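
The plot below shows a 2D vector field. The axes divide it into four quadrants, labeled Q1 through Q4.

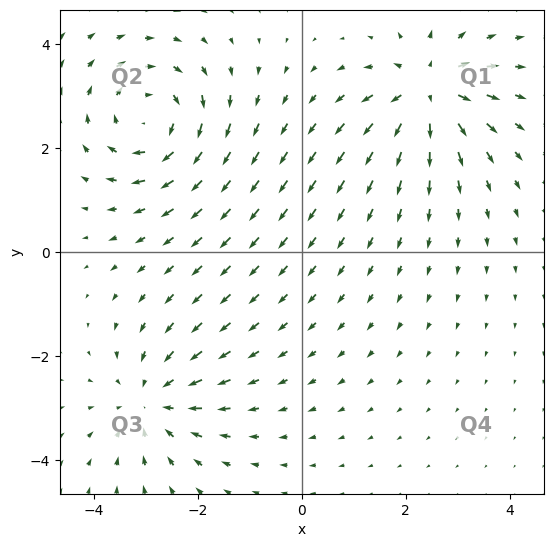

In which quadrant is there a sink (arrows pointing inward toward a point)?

Q3

The sink sits at approximately (-2.9, -2.9), which lies in quadrant Q3. The divergence there is about -3, negative as expected for a sink.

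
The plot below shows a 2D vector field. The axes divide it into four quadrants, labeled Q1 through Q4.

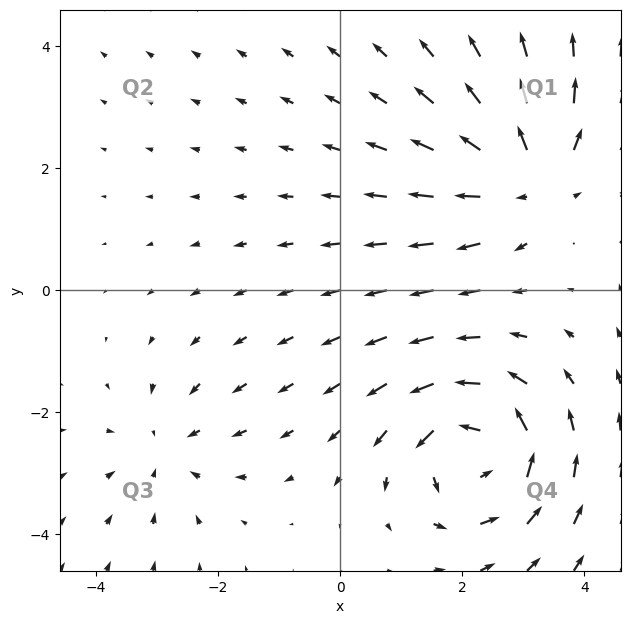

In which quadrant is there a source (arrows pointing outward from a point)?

Q1

The source sits at approximately (3.1, 1.9), which lies in quadrant Q1. The divergence there is about +4, positive as expected for a source.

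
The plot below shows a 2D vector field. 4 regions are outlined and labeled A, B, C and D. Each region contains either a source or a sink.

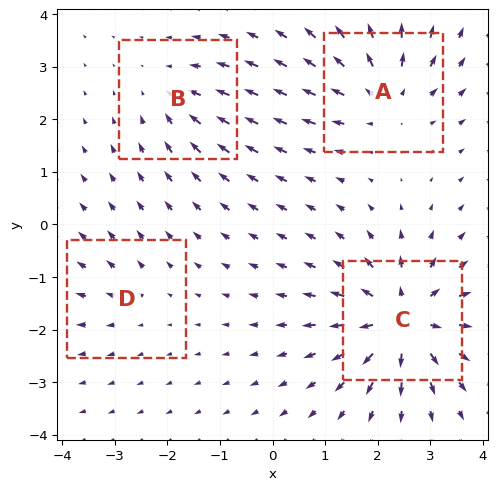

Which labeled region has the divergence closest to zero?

Divergence at each region's feature centre — A: about +6, B: about -4, C: about +8, D: about +2. Region D is closest to zero.

D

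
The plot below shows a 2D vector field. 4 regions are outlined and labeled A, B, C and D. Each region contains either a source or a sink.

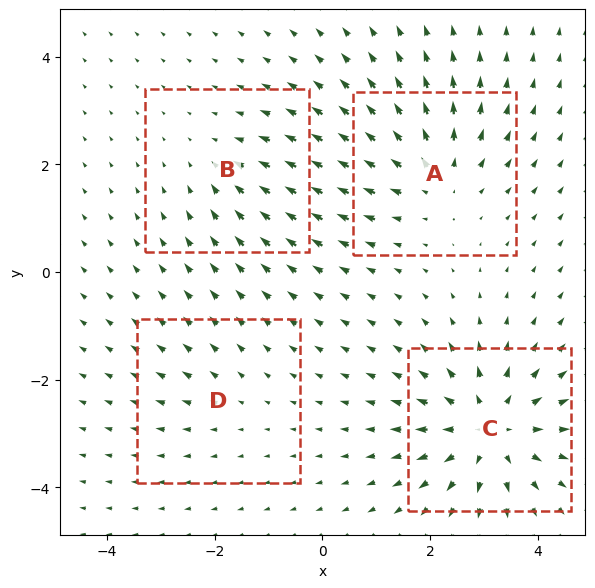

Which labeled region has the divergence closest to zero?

Divergence at each region's feature centre — A: about +5, B: about -3, C: about +7, D: about +2. Region D is closest to zero.

D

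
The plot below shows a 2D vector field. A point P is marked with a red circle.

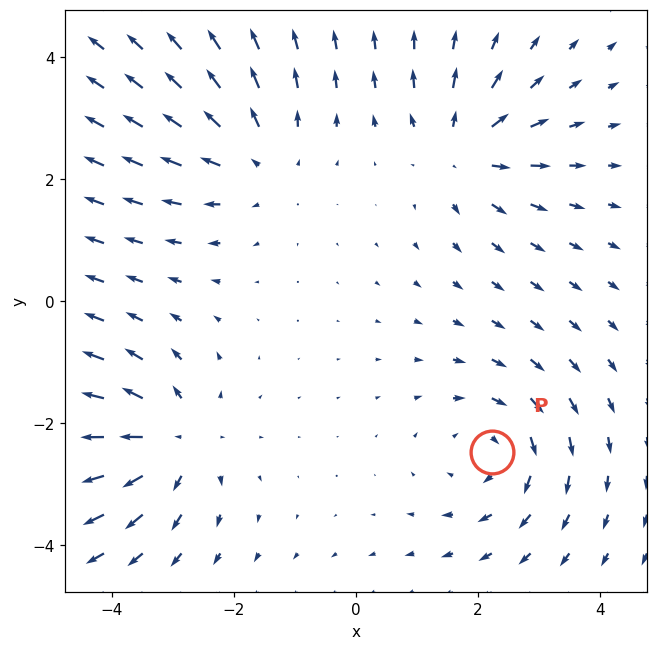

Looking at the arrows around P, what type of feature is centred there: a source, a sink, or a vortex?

vortex

At P (2.2, -2.5) the arrows circulate clockwise. Divergence ≈0, curl about -4 — near-zero divergence with nonzero curl is a vortex.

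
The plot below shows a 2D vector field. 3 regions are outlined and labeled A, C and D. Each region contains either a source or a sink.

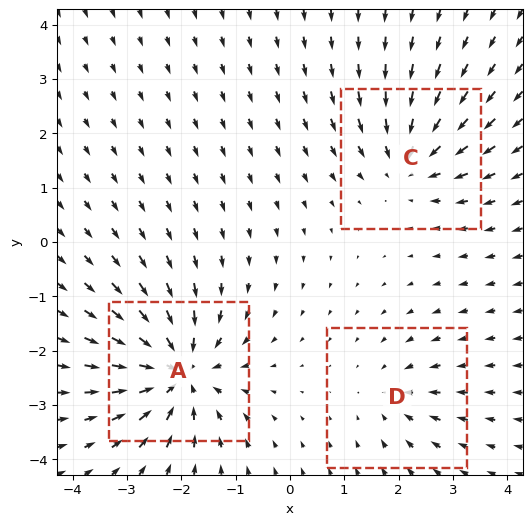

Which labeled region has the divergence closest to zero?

D

Divergence at each region's feature centre — A: about -6, C: about -4, D: about -2. Region D is closest to zero.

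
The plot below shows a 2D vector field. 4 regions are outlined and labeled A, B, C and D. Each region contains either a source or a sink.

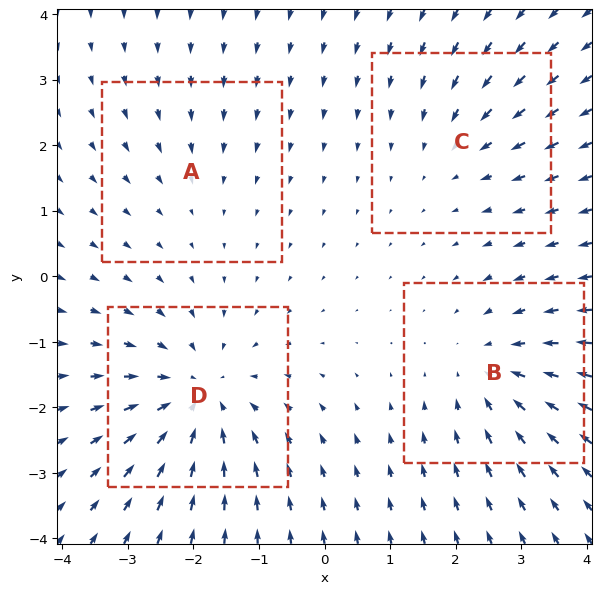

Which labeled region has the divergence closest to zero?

Divergence at each region's feature centre — A: about -2, B: about -4, C: about -3, D: about -6. Region A is closest to zero.

A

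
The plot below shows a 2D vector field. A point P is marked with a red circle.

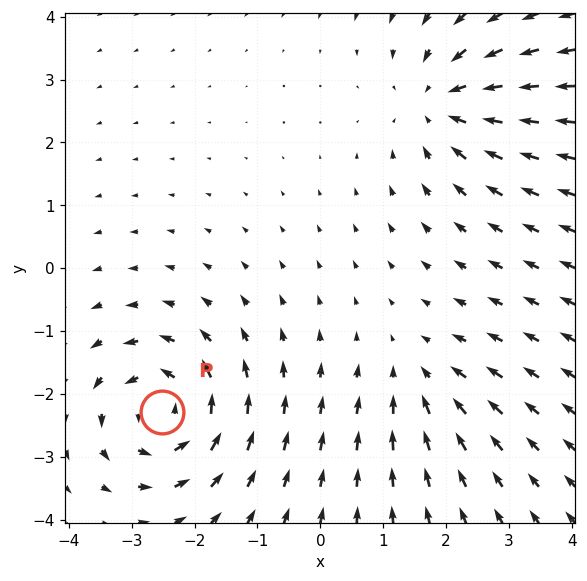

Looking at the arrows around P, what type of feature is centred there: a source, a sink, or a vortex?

At P (-2.5, -2.3) the arrows circulate counterclockwise. Divergence ≈0, curl about +6 — near-zero divergence with nonzero curl is a vortex.

vortex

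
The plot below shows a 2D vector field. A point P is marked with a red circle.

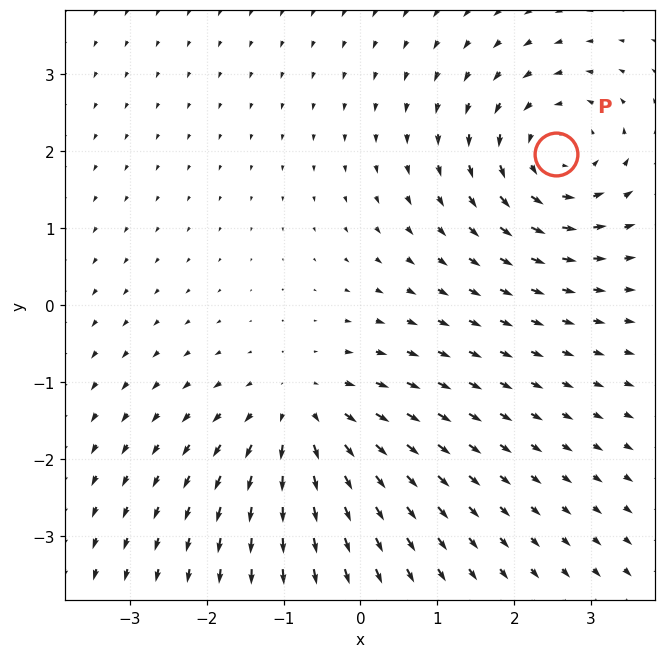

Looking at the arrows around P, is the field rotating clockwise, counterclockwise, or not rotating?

Near P at (2.5, 2.0) the arrows circulate counterclockwise. The curl (z-component) there is about +4; positive curl means counterclockwise rotation.

counterclockwise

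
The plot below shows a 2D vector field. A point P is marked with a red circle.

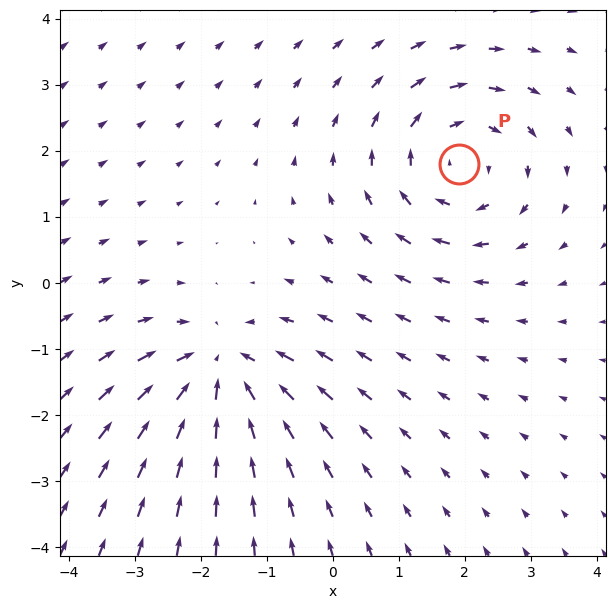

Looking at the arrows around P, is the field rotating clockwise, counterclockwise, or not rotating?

clockwise

Near P at (1.9, 1.8) the arrows circulate clockwise. The curl (z-component) there is about -4; negative curl means clockwise rotation.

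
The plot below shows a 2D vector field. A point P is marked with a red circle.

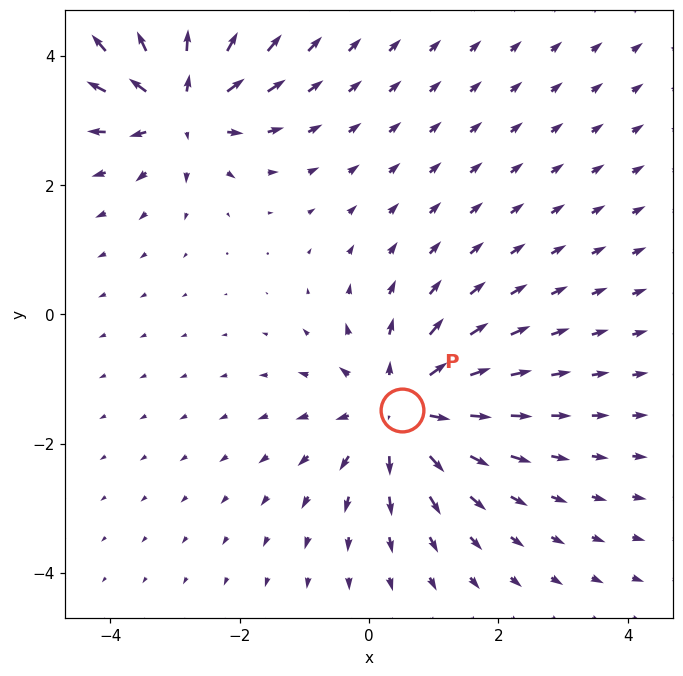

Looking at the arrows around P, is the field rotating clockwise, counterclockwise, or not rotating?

Near P at (0.5, -1.5) the arrows show no circulation. The curl there is ≈0.

not rotating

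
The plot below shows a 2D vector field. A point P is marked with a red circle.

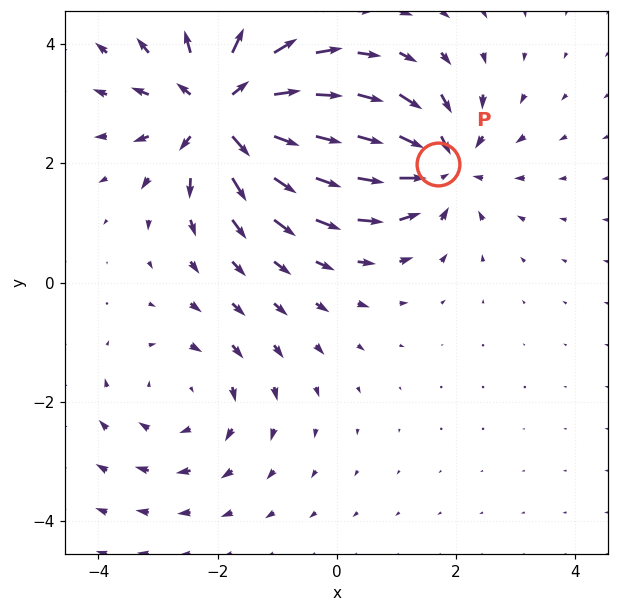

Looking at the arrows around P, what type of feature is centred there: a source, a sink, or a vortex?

sink

At P (1.7, 2.0) the arrows converge inward. Divergence about -4, curl ≈0 — negative divergence with near-zero curl is a sink.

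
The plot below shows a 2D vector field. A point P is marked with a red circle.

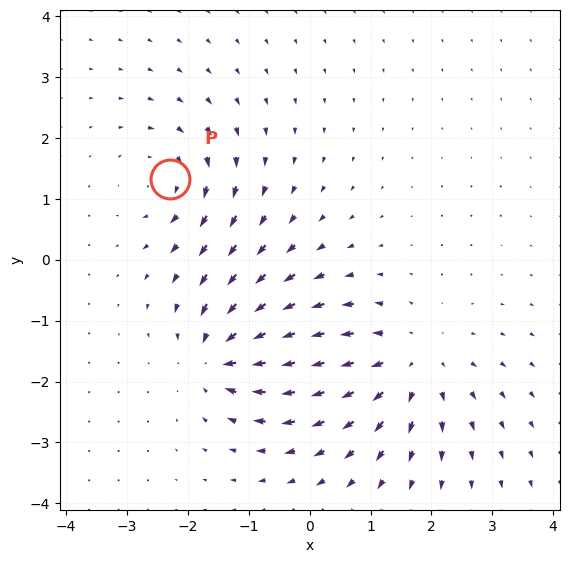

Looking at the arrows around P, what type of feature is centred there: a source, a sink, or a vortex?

At P (-2.3, 1.3) the arrows circulate clockwise. Divergence ≈0, curl about -4 — near-zero divergence with nonzero curl is a vortex.

vortex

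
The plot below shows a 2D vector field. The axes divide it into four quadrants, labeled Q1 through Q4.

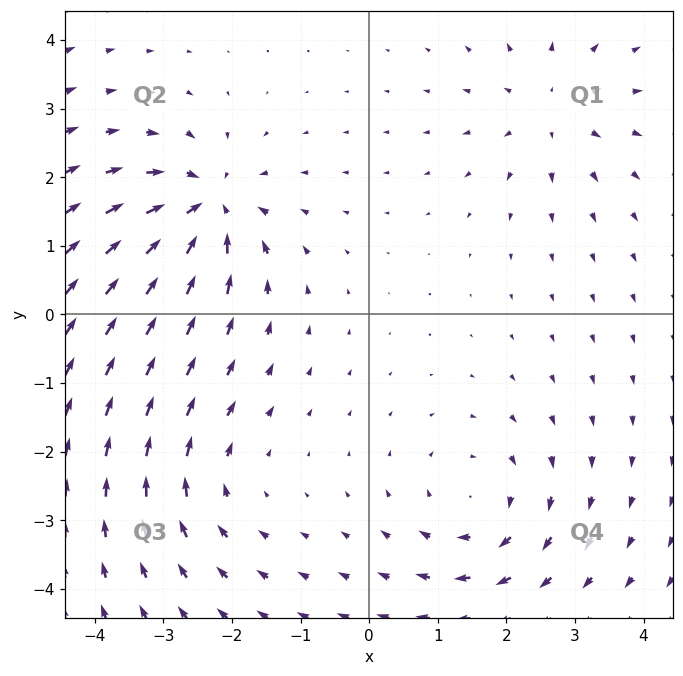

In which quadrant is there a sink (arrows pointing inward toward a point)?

The sink sits at approximately (-2.4, 1.6), which lies in quadrant Q2. The divergence there is about -7, negative as expected for a sink.

Q2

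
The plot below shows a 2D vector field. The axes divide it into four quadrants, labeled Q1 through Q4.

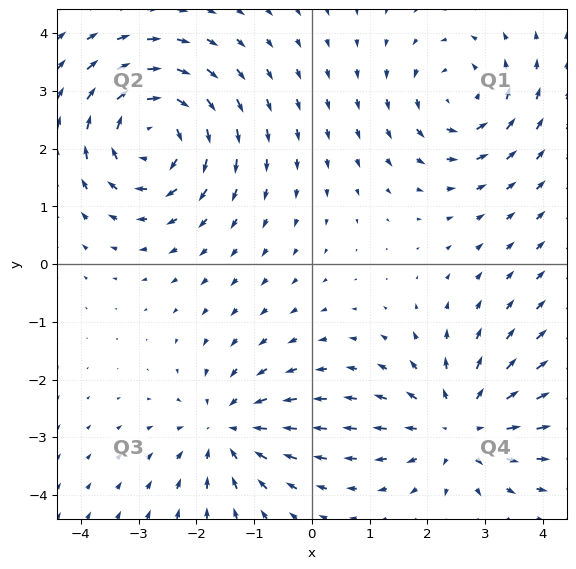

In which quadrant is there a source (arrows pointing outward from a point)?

Q4

The source sits at approximately (2.6, -2.8), which lies in quadrant Q4. The divergence there is about +4, positive as expected for a source.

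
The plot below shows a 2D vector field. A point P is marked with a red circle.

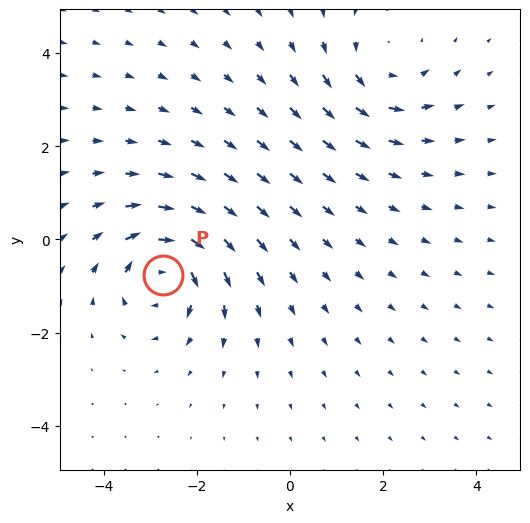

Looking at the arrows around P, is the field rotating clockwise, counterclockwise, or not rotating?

Near P at (-2.7, -0.8) the arrows circulate clockwise. The curl (z-component) there is about -6; negative curl means clockwise rotation.

clockwise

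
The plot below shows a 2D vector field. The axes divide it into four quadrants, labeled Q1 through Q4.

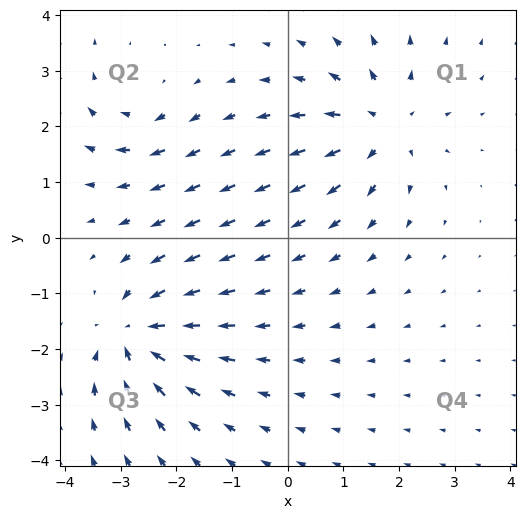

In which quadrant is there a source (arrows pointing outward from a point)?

Q1

The source sits at approximately (1.7, 2.0), which lies in quadrant Q1. The divergence there is about +5, positive as expected for a source.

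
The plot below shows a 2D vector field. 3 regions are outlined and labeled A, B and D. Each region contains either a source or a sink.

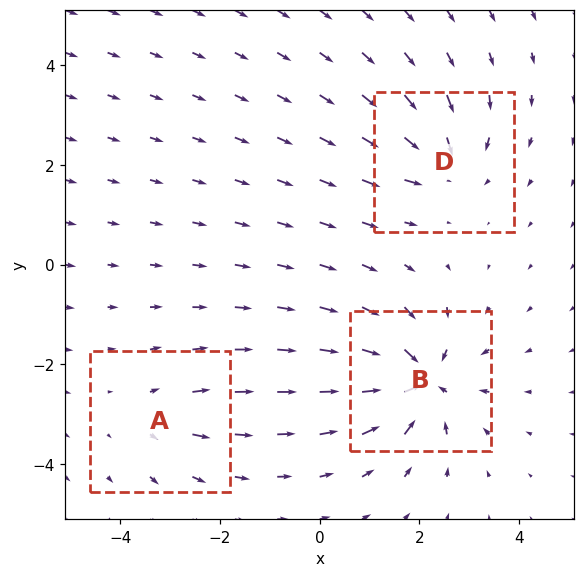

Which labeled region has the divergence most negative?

B

Divergence at each region's feature centre — A: about +2, B: about -6, D: about -4. Region B is most negative.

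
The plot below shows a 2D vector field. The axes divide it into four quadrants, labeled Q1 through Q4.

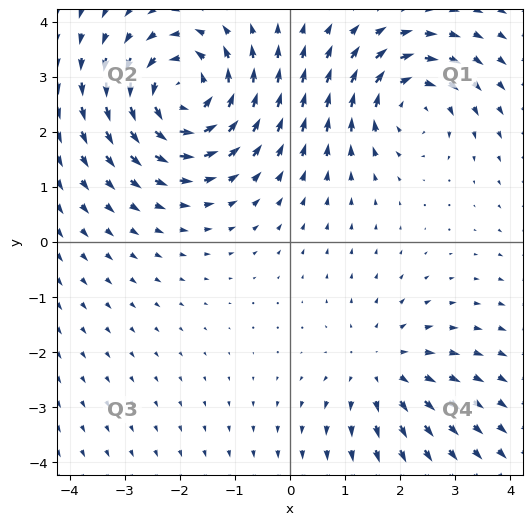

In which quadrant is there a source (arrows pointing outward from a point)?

The source sits at approximately (1.6, -2.3), which lies in quadrant Q4. The divergence there is about +2, positive as expected for a source.

Q4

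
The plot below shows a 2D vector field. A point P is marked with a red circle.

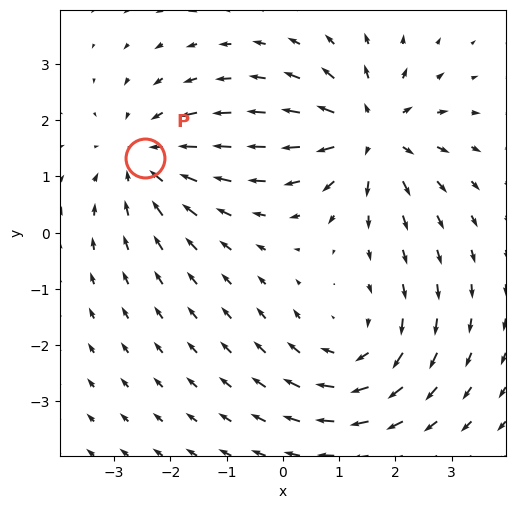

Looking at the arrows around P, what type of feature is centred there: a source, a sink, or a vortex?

sink

At P (-2.5, 1.3) the arrows converge inward. Divergence about -3, curl ≈0 — negative divergence with near-zero curl is a sink.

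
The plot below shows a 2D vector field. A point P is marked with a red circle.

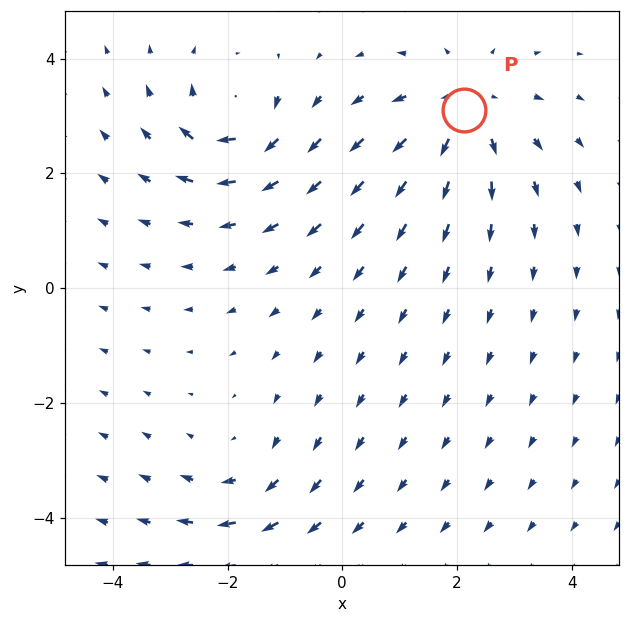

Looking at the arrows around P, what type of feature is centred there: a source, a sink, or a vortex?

source

At P (2.1, 3.1) the arrows spread outward. Divergence about +3, curl ≈0 — positive divergence with near-zero curl is a source.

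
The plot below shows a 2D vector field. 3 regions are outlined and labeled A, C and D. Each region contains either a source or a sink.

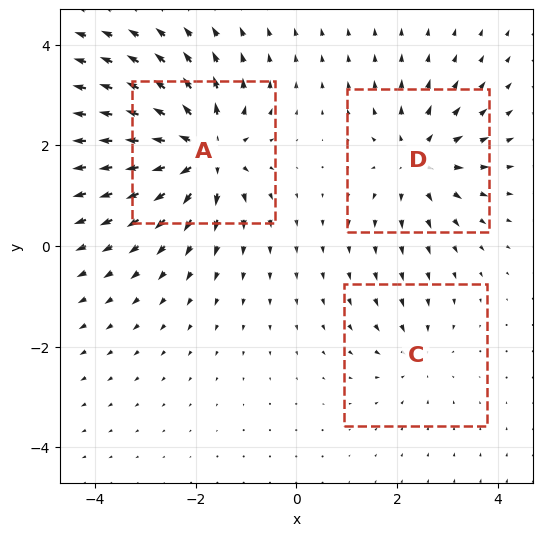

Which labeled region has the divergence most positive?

Divergence at each region's feature centre — A: about +6, C: about -2, D: about +4. Region A is most positive.

A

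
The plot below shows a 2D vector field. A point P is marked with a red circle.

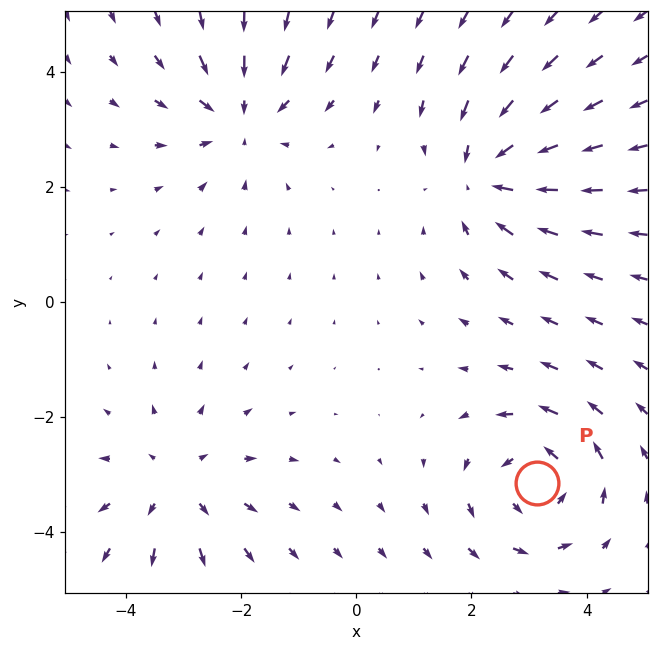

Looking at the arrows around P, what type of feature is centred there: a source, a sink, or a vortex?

At P (3.1, -3.1) the arrows circulate counterclockwise. Divergence ≈0, curl about +4 — near-zero divergence with nonzero curl is a vortex.

vortex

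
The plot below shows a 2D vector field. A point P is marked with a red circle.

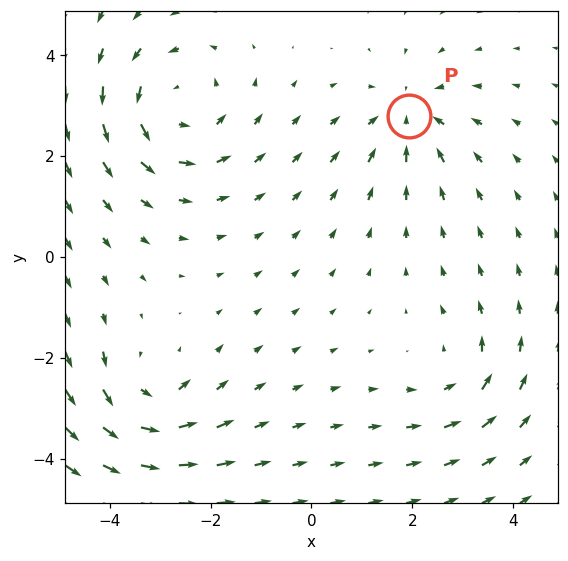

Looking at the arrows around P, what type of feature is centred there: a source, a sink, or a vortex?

sink

At P (1.9, 2.8) the arrows converge inward. Divergence about -3, curl ≈0 — negative divergence with near-zero curl is a sink.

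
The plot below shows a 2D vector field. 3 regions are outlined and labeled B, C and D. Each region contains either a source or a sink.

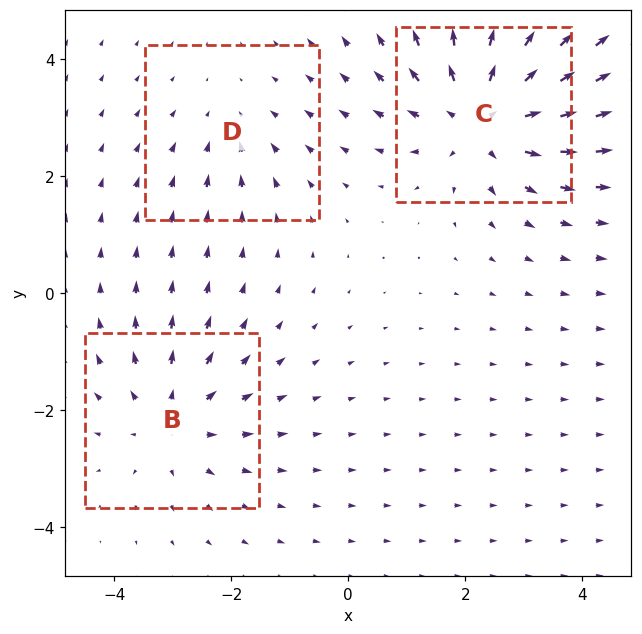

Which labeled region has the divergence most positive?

Divergence at each region's feature centre — B: about +3, C: about +4, D: about -2. Region C is most positive.

C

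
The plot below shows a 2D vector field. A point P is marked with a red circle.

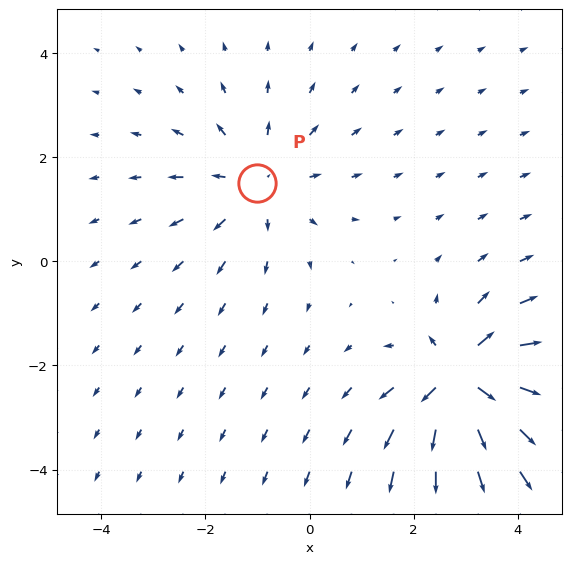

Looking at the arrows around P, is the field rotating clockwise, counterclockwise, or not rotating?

Near P at (-1.0, 1.5) the arrows show no circulation. The curl there is ≈0.

not rotating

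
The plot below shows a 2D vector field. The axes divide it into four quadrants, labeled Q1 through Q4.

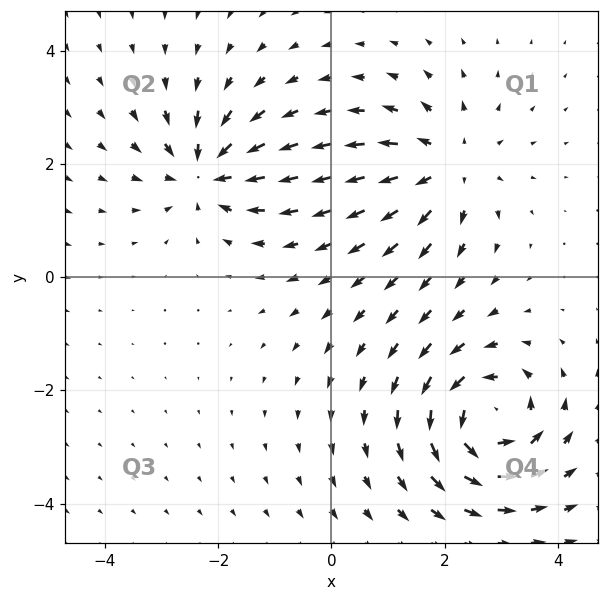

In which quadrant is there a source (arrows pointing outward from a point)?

Q1

The source sits at approximately (2.0, 2.0), which lies in quadrant Q1. The divergence there is about +4, positive as expected for a source.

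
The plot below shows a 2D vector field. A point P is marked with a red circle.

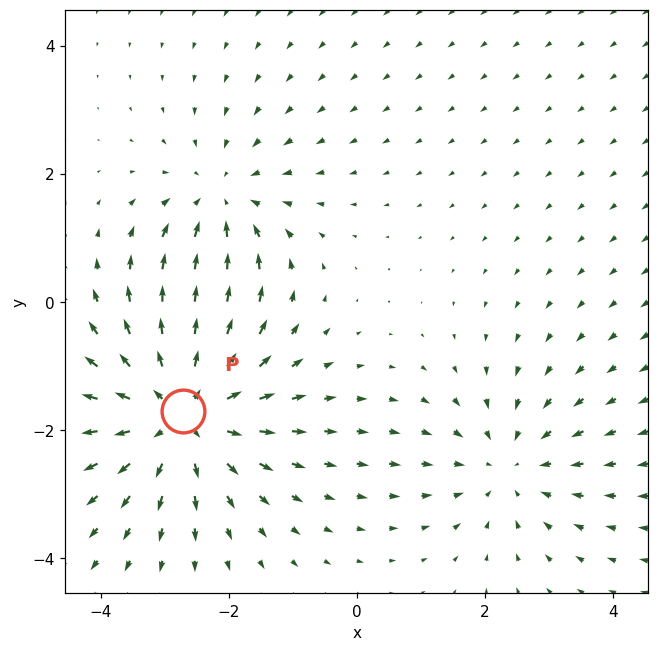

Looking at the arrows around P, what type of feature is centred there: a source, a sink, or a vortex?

source

At P (-2.7, -1.7) the arrows spread outward. Divergence about +4, curl ≈0 — positive divergence with near-zero curl is a source.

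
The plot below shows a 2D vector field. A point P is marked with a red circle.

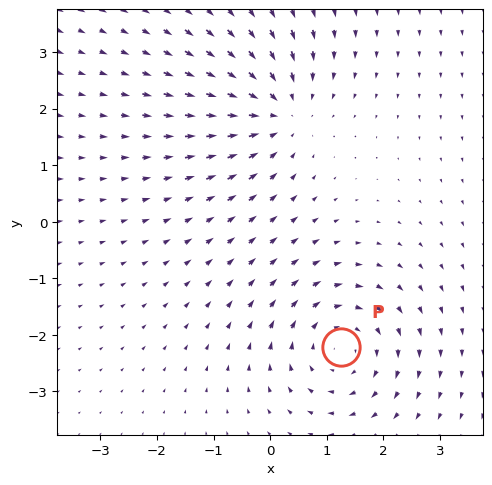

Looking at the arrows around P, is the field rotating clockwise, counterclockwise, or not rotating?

Near P at (1.3, -2.2) the arrows circulate clockwise. The curl (z-component) there is about -4; negative curl means clockwise rotation.

clockwise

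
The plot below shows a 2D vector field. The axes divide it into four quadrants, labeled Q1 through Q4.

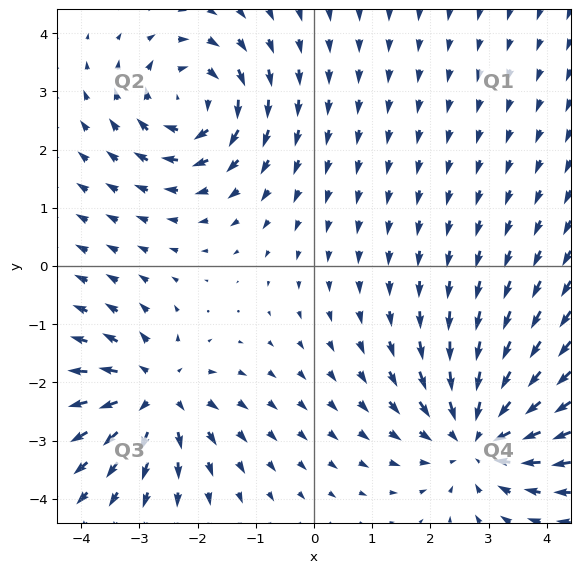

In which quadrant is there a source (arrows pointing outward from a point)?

The source sits at approximately (-2.7, -2.2), which lies in quadrant Q3. The divergence there is about +4, positive as expected for a source.

Q3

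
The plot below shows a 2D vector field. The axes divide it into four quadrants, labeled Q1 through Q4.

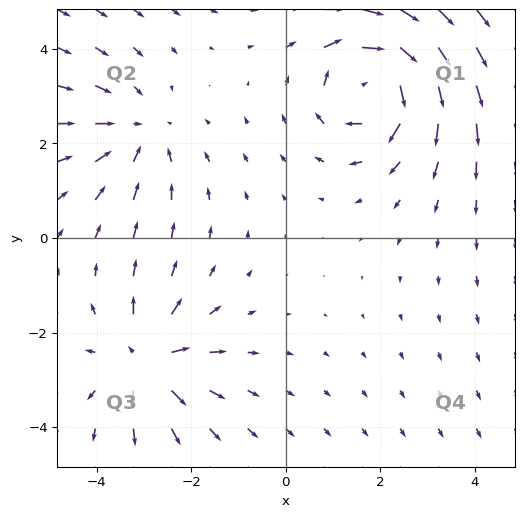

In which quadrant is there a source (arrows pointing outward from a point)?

Q3

The source sits at approximately (-3.0, -2.6), which lies in quadrant Q3. The divergence there is about +4, positive as expected for a source.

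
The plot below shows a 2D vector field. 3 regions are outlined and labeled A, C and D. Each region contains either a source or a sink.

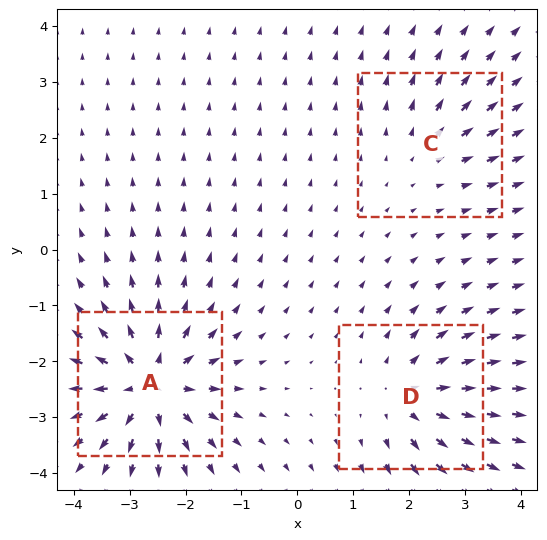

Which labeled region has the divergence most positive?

Divergence at each region's feature centre — A: about +6, C: about +2, D: about +4. Region A is most positive.

A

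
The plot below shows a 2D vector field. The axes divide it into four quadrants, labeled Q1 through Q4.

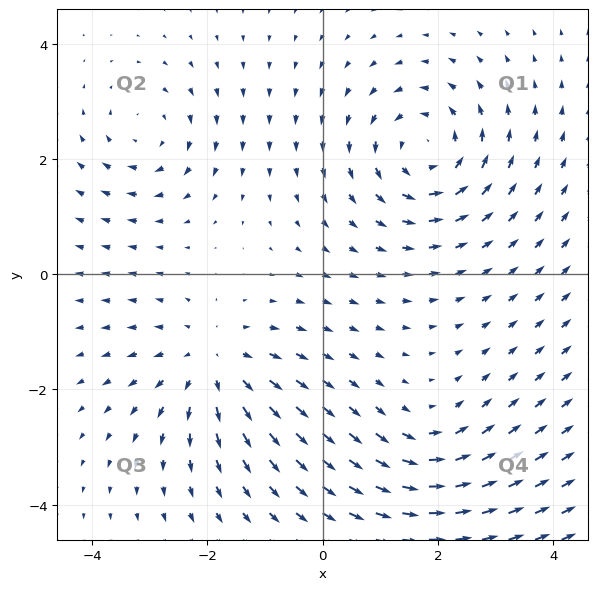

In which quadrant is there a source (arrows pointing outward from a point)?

Q3

The source sits at approximately (-1.9, -1.5), which lies in quadrant Q3. The divergence there is about +4, positive as expected for a source.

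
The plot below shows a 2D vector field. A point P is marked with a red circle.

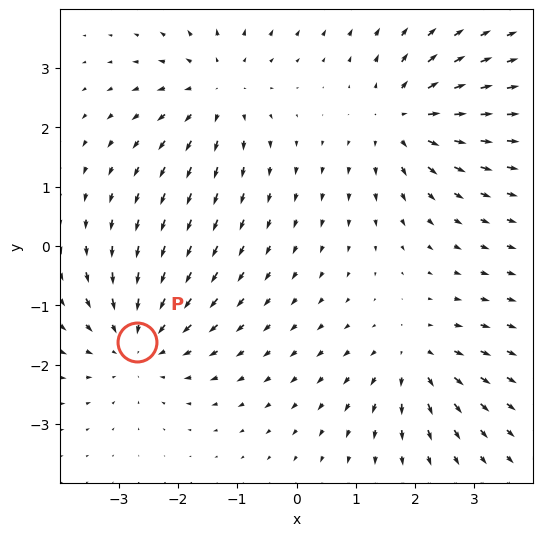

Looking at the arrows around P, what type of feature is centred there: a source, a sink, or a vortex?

At P (-2.7, -1.6) the arrows converge inward. Divergence about -4, curl ≈0 — negative divergence with near-zero curl is a sink.

sink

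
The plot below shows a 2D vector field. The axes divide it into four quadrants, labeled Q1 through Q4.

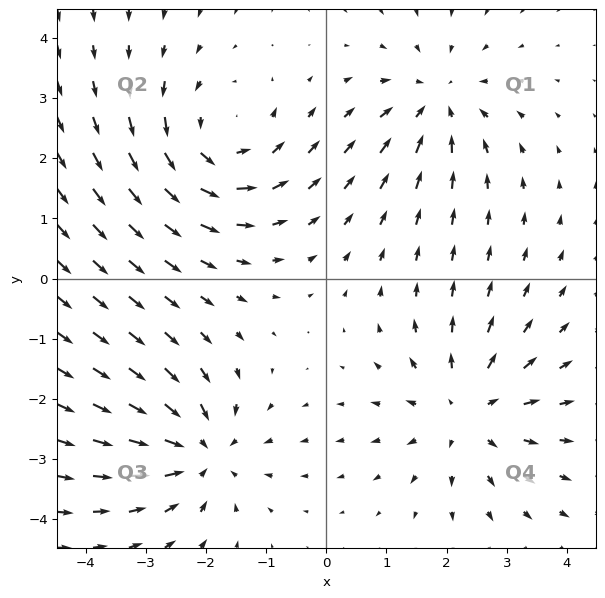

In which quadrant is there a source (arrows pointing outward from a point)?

The source sits at approximately (2.3, -2.2), which lies in quadrant Q4. The divergence there is about +4, positive as expected for a source.

Q4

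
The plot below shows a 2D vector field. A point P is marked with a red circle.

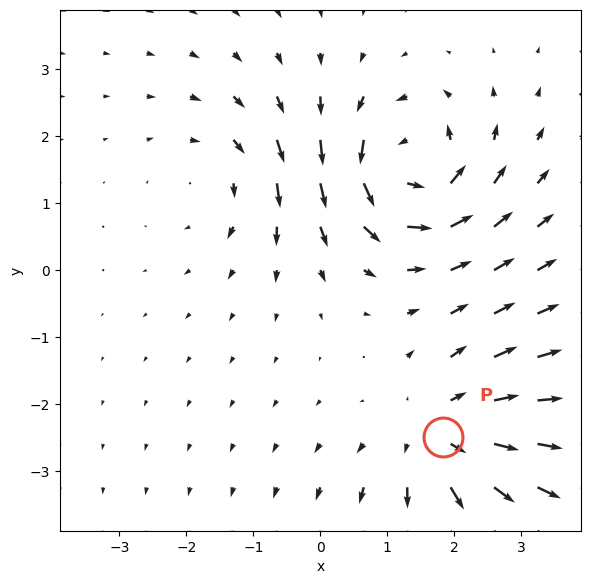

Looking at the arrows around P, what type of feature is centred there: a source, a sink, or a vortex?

source

At P (1.8, -2.5) the arrows spread outward. Divergence about +4, curl ≈0 — positive divergence with near-zero curl is a source.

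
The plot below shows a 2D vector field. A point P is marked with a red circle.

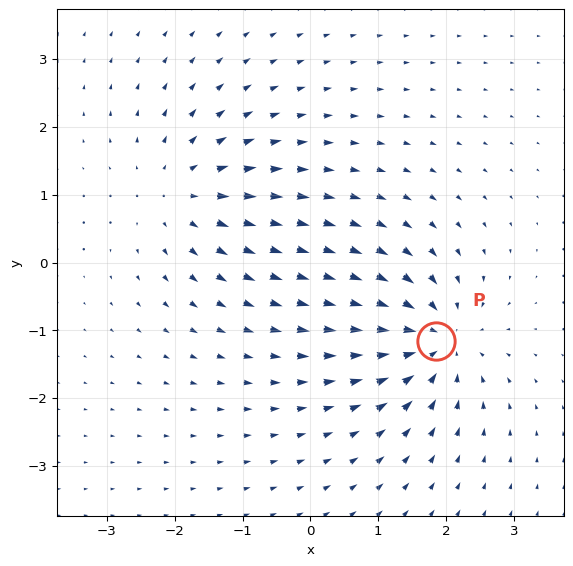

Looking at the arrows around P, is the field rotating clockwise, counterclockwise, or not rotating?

not rotating

Near P at (1.9, -1.2) the arrows show no circulation. The curl there is ≈0.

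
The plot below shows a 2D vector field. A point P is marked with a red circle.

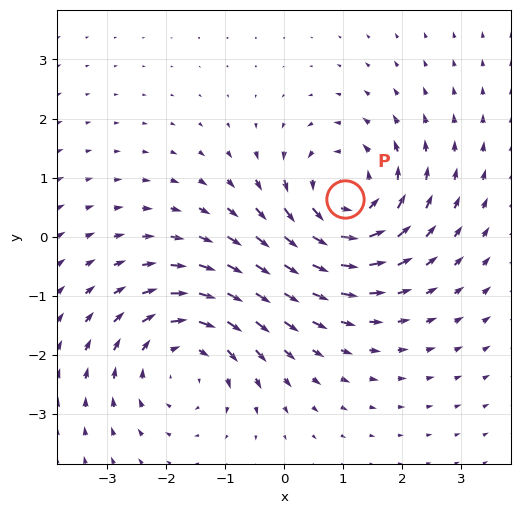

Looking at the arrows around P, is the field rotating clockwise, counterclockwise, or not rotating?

counterclockwise

Near P at (1.0, 0.6) the arrows circulate counterclockwise. The curl (z-component) there is about +3; positive curl means counterclockwise rotation.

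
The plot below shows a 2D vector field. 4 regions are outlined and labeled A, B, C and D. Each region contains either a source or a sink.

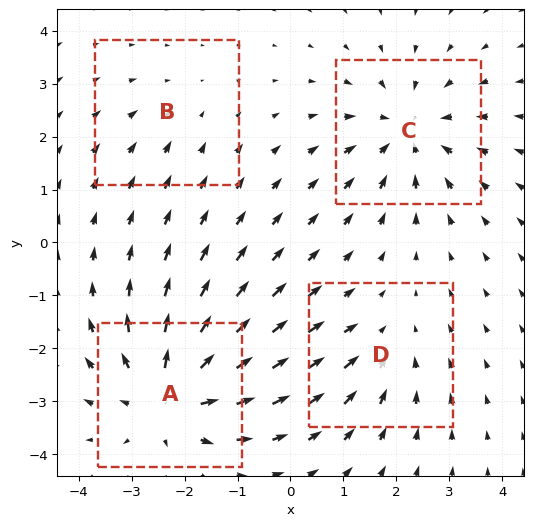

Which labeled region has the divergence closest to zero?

B

Divergence at each region's feature centre — A: about +6, B: about -2, C: about -5, D: about -3. Region B is closest to zero.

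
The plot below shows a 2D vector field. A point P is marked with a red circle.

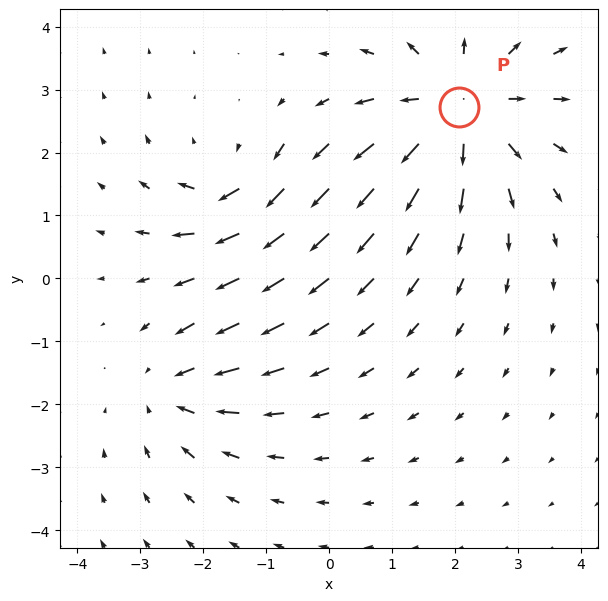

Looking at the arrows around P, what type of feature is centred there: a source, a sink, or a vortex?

At P (2.1, 2.7) the arrows spread outward. Divergence about +4, curl ≈0 — positive divergence with near-zero curl is a source.

source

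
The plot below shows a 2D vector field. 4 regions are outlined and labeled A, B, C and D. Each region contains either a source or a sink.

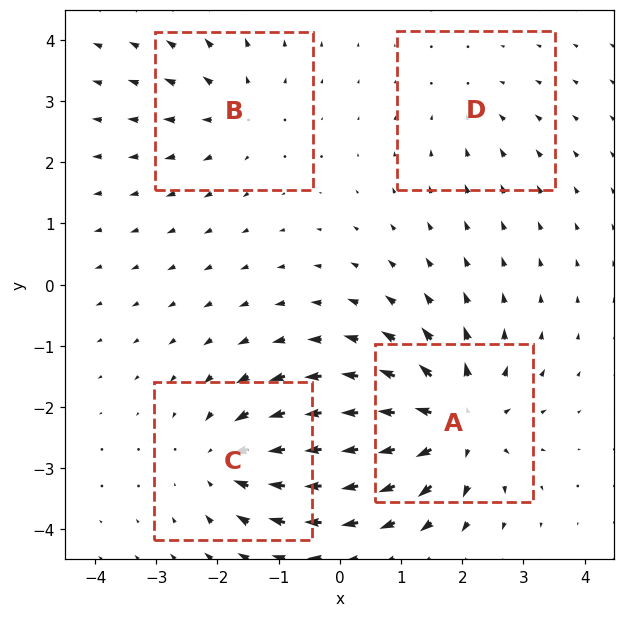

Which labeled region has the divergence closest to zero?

D

Divergence at each region's feature centre — A: about +8, B: about +4, C: about -5, D: about -2. Region D is closest to zero.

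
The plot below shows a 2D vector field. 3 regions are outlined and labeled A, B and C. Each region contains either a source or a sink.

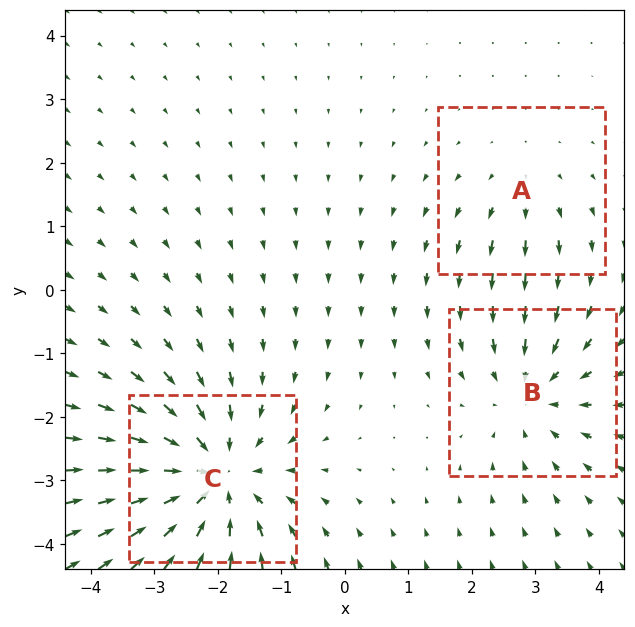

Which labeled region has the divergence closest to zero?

Divergence at each region's feature centre — A: about +2, B: about -3, C: about -4. Region A is closest to zero.

A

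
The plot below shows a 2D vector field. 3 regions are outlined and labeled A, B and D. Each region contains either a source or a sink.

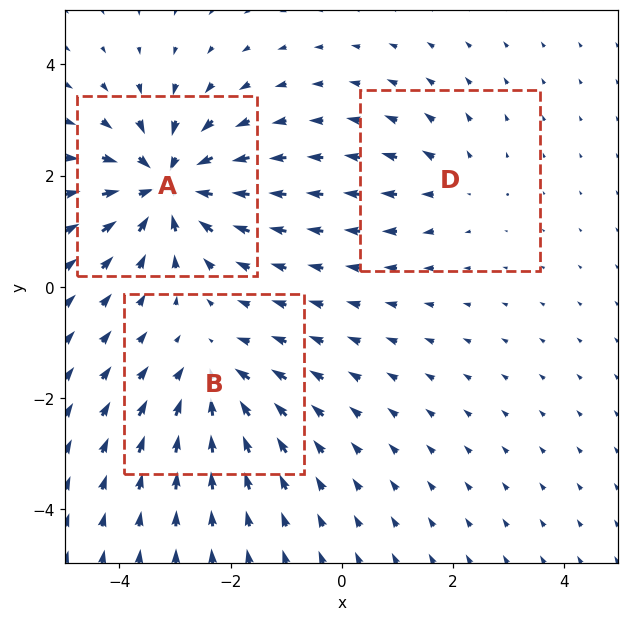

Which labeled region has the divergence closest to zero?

D

Divergence at each region's feature centre — A: about -6, B: about -3, D: about +2. Region D is closest to zero.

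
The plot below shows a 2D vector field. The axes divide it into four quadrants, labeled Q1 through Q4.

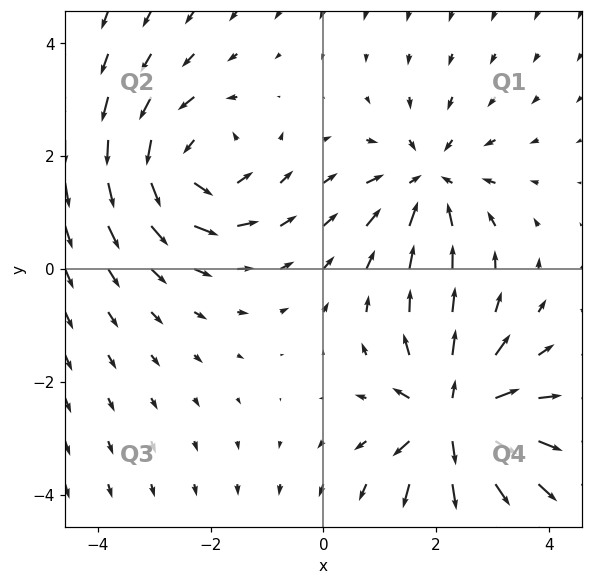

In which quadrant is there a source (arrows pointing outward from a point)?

Q4

The source sits at approximately (2.3, -2.6), which lies in quadrant Q4. The divergence there is about +5, positive as expected for a source.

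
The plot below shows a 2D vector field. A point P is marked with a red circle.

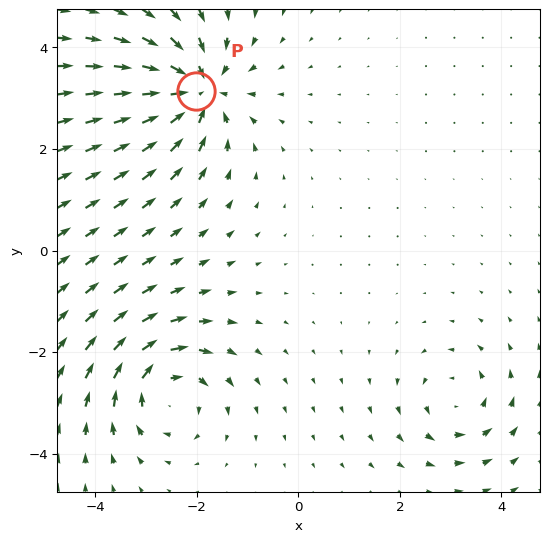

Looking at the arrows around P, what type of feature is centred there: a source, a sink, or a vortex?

sink

At P (-2.0, 3.2) the arrows converge inward. Divergence about -6, curl ≈0 — negative divergence with near-zero curl is a sink.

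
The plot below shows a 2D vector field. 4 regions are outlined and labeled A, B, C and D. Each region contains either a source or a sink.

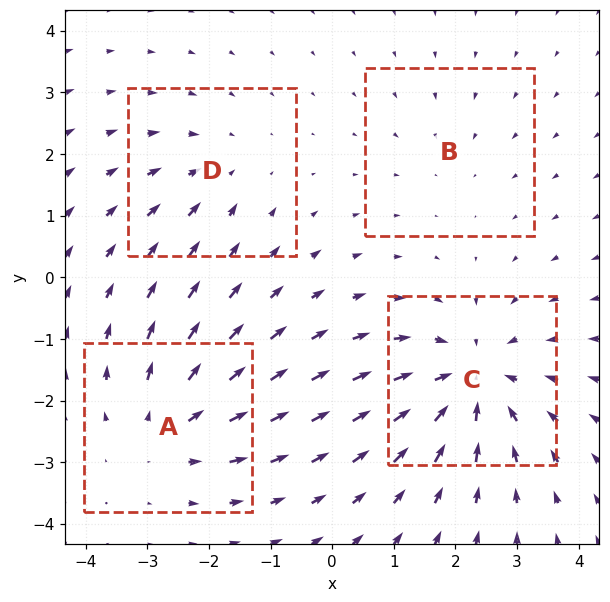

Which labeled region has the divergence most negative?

C

Divergence at each region's feature centre — A: about +4, B: about -2, C: about -6, D: about -3. Region C is most negative.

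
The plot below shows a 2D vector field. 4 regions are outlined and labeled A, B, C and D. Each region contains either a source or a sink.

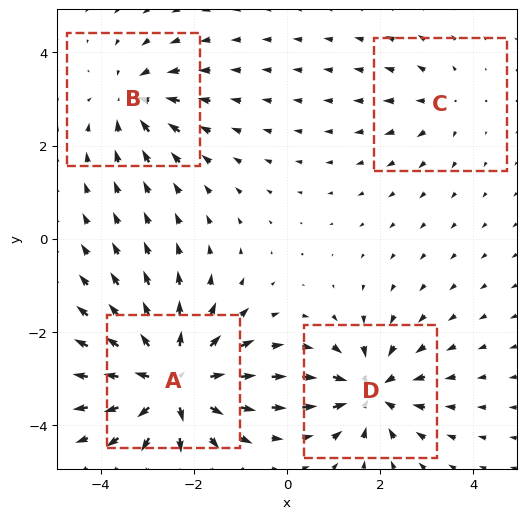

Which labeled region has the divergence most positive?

A

Divergence at each region's feature centre — A: about +8, B: about -4, C: about +3, D: about -6. Region A is most positive.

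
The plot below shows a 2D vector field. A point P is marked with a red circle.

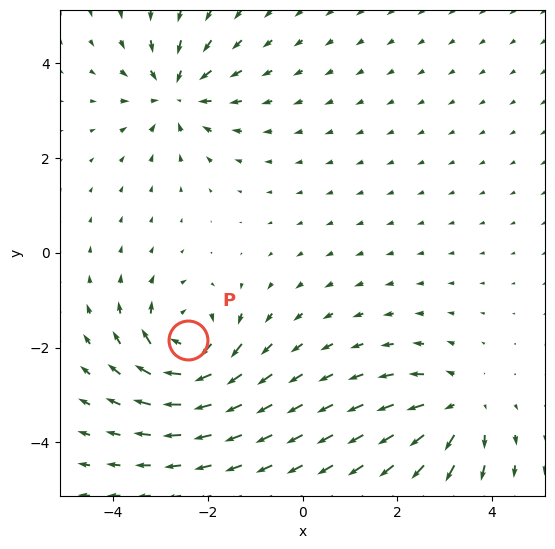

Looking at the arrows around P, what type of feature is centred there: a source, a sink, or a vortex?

At P (-2.4, -1.8) the arrows circulate clockwise. Divergence ≈0, curl about -6 — near-zero divergence with nonzero curl is a vortex.

vortex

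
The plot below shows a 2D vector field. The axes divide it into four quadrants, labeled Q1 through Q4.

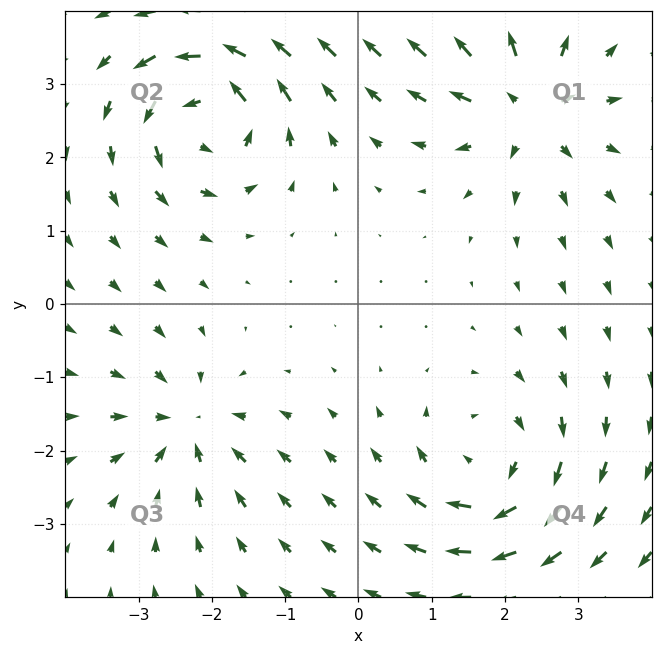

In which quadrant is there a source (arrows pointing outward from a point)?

Q1

The source sits at approximately (2.3, 2.7), which lies in quadrant Q1. The divergence there is about +5, positive as expected for a source.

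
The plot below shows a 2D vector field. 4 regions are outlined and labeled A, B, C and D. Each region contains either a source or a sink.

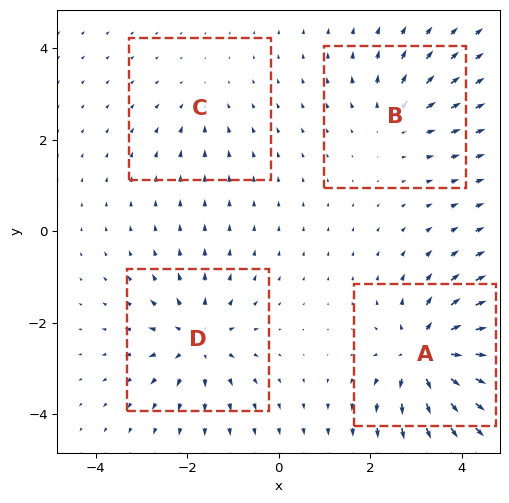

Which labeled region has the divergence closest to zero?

Divergence at each region's feature centre — A: about +7, B: about +4, C: about -2, D: about +5. Region C is closest to zero.

C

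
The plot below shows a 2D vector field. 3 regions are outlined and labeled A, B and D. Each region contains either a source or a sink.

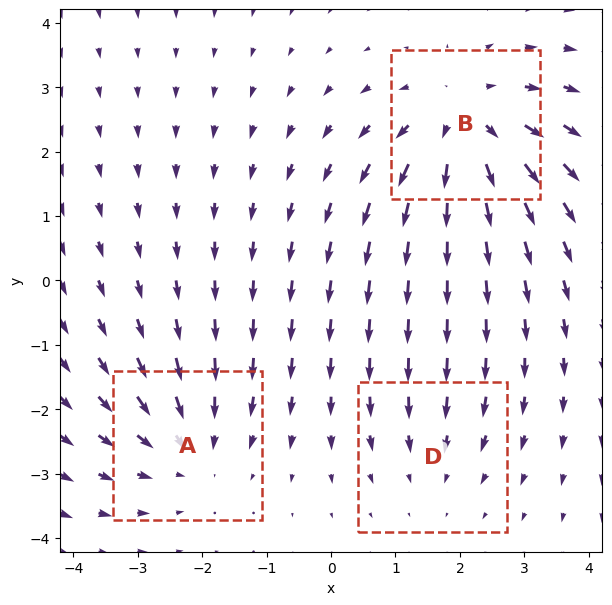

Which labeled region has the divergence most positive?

Divergence at each region's feature centre — A: about -3, B: about +4, D: about -2. Region B is most positive.

B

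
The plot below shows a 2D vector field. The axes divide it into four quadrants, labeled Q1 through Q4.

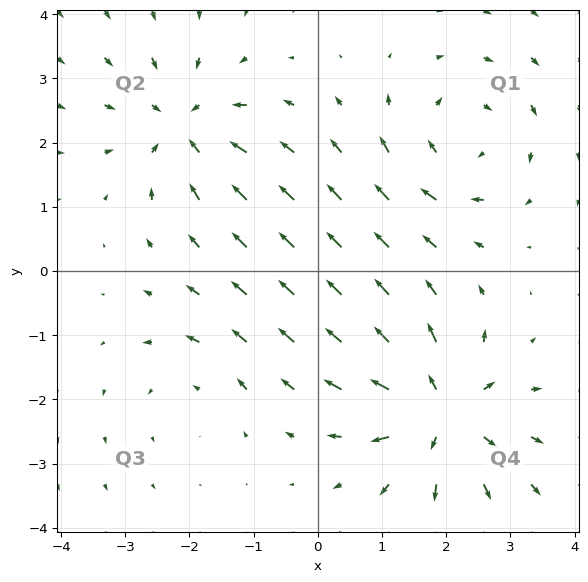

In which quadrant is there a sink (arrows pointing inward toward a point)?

The sink sits at approximately (-2.1, 2.3), which lies in quadrant Q2. The divergence there is about -4, negative as expected for a sink.

Q2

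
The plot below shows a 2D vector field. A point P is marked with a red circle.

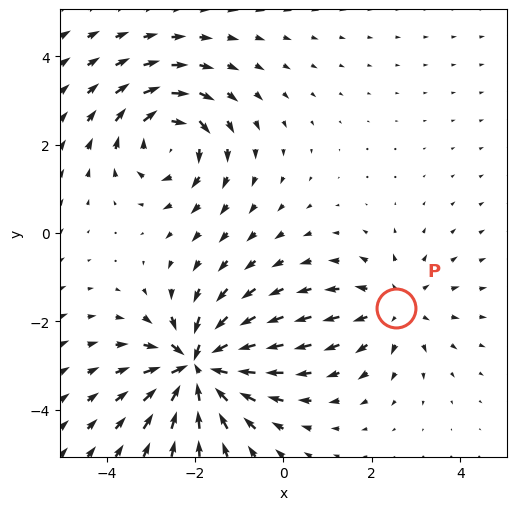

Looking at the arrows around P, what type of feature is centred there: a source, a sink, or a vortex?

source

At P (2.5, -1.7) the arrows spread outward. Divergence about +3, curl ≈0 — positive divergence with near-zero curl is a source.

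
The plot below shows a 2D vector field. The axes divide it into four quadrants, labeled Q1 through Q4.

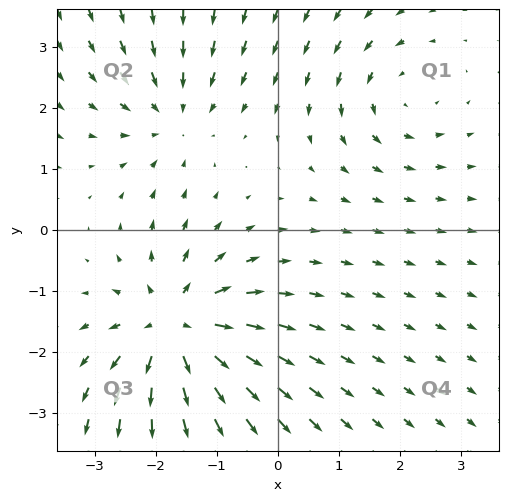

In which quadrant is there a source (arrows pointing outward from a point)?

Q3

The source sits at approximately (-1.7, -1.6), which lies in quadrant Q3. The divergence there is about +5, positive as expected for a source.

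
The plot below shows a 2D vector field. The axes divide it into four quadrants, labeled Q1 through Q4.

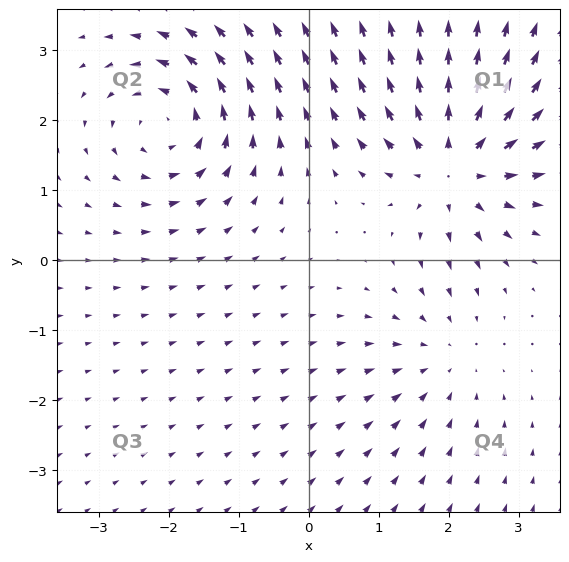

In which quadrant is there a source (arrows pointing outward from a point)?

Q1

The source sits at approximately (2.1, 1.4), which lies in quadrant Q1. The divergence there is about +6, positive as expected for a source.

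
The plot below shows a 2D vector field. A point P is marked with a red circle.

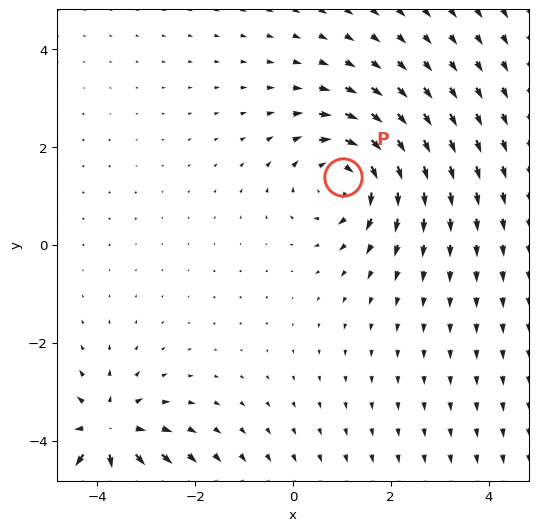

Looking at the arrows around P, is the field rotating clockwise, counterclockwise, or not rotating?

Near P at (1.0, 1.4) the arrows circulate clockwise. The curl (z-component) there is about -3; negative curl means clockwise rotation.

clockwise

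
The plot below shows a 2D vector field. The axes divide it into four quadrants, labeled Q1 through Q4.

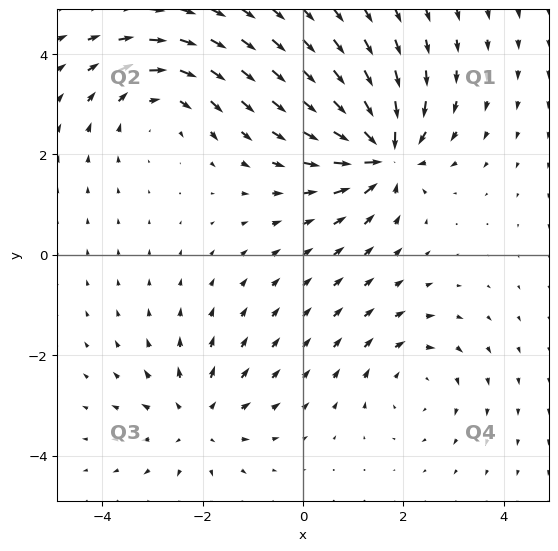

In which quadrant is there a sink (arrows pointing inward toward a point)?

The sink sits at approximately (1.6, 2.0), which lies in quadrant Q1. The divergence there is about -6, negative as expected for a sink.

Q1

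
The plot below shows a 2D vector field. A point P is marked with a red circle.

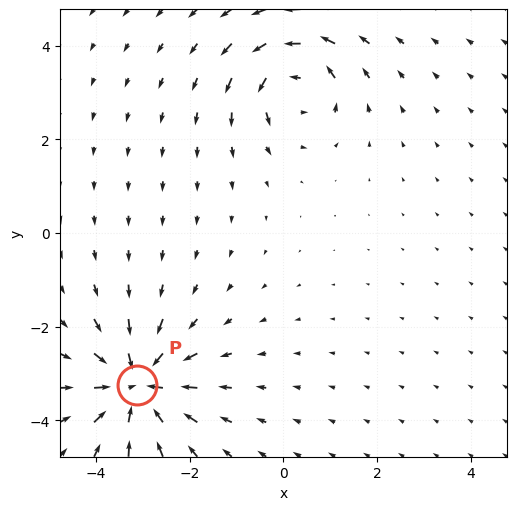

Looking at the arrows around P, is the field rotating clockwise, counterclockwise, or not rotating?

not rotating

Near P at (-3.1, -3.2) the arrows show no circulation. The curl there is ≈0.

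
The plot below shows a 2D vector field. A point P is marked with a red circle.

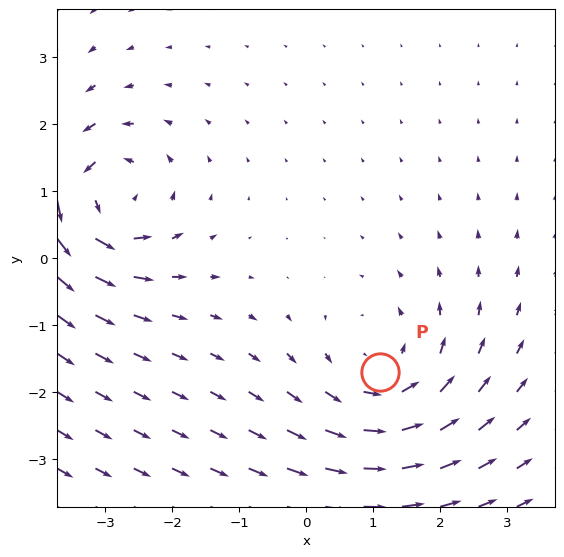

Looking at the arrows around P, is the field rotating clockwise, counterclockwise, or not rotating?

counterclockwise

Near P at (1.1, -1.7) the arrows circulate counterclockwise. The curl (z-component) there is about +3; positive curl means counterclockwise rotation.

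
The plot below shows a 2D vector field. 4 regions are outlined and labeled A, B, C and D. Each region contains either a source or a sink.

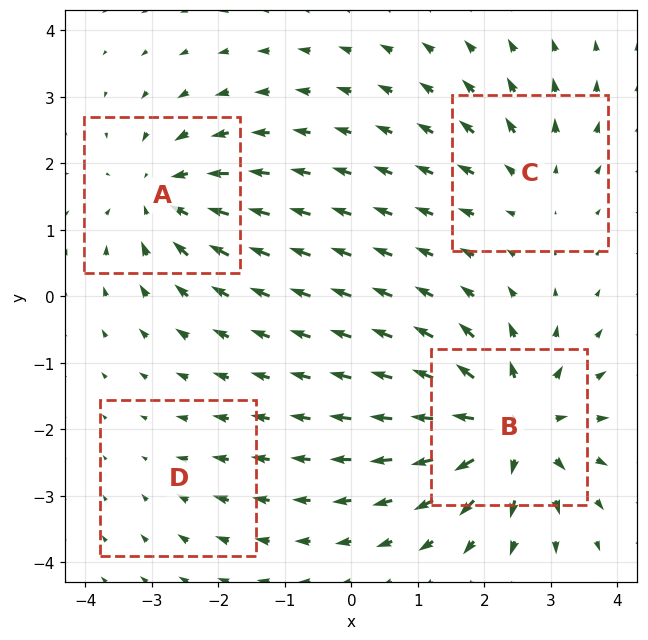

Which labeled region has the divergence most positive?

Divergence at each region's feature centre — A: about -6, B: about +8, C: about +4, D: about -2. Region B is most positive.

B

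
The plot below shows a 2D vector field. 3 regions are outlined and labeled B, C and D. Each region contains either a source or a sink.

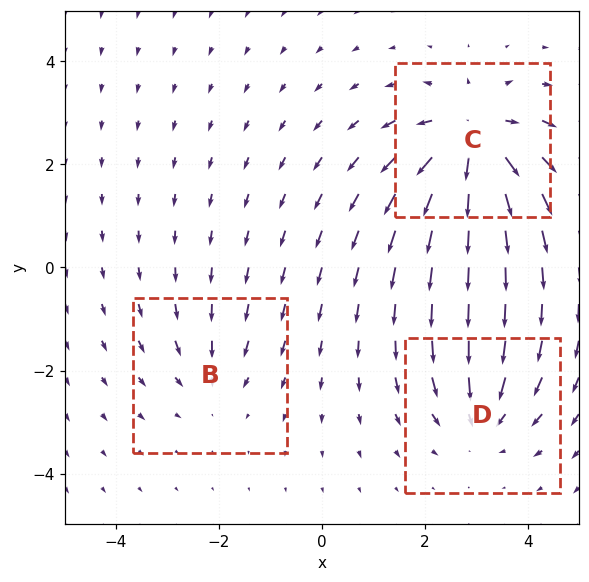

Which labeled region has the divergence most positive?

Divergence at each region's feature centre — B: about -2, C: about +5, D: about -3. Region C is most positive.

C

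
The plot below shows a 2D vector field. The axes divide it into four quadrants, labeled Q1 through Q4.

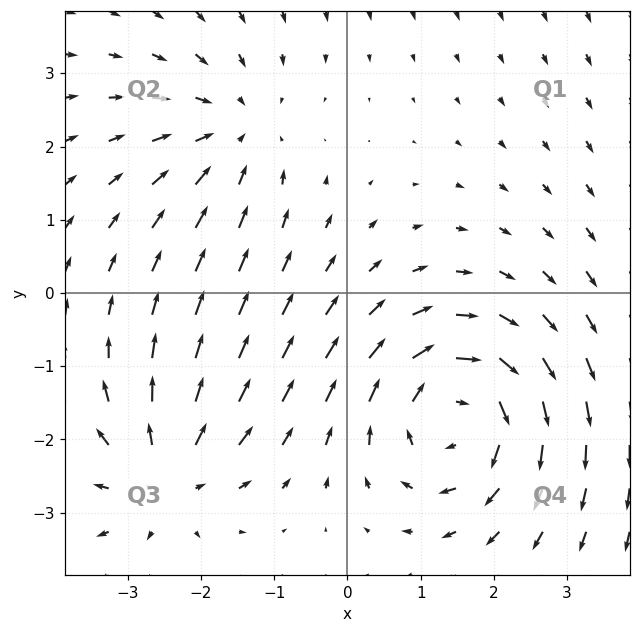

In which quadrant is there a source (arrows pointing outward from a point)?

The source sits at approximately (-2.5, -2.5), which lies in quadrant Q3. The divergence there is about +4, positive as expected for a source.

Q3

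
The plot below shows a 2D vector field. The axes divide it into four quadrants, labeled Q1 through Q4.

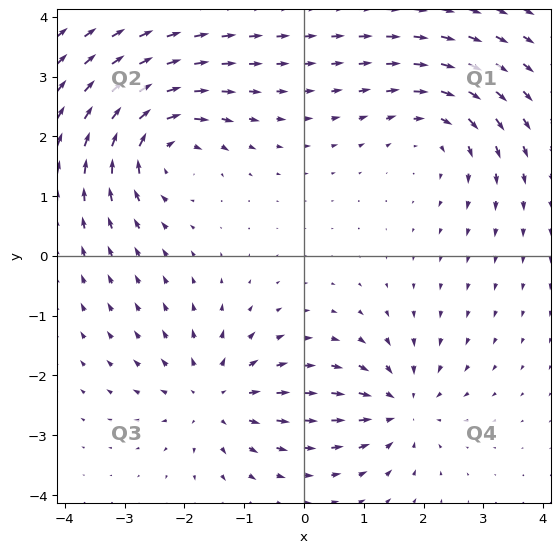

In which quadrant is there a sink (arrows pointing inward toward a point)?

Q4

The sink sits at approximately (1.6, -2.5), which lies in quadrant Q4. The divergence there is about -3, negative as expected for a sink.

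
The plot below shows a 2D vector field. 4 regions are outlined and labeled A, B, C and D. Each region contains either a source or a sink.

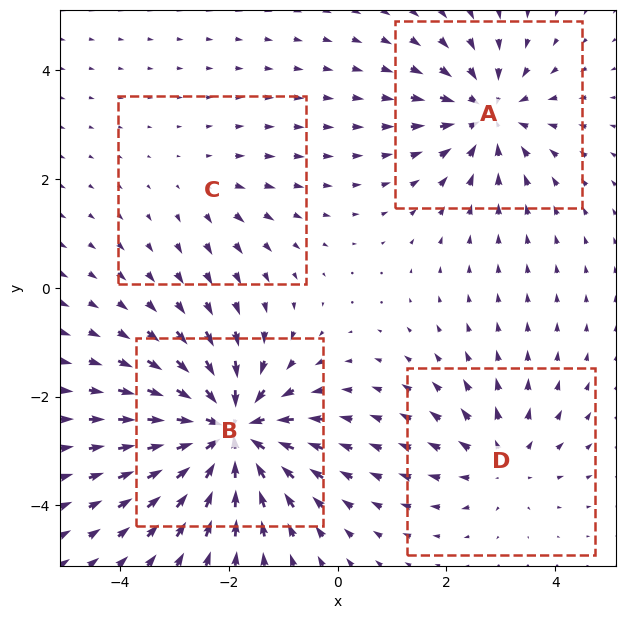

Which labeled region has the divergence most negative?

Divergence at each region's feature centre — A: about -5, B: about -8, C: about +2, D: about +4. Region B is most negative.

B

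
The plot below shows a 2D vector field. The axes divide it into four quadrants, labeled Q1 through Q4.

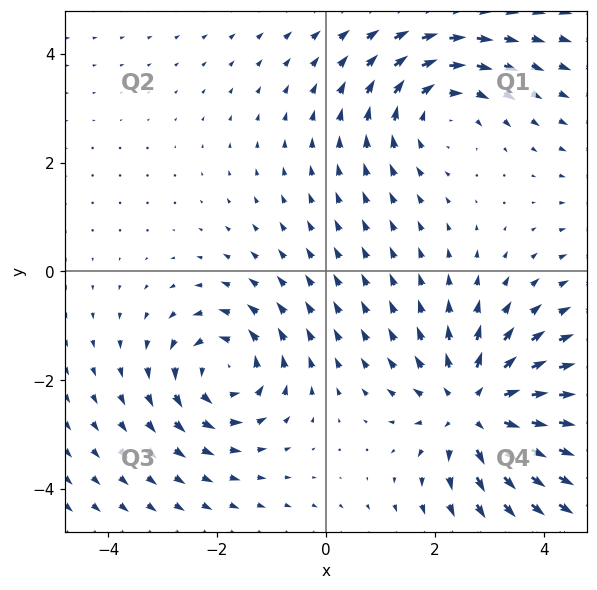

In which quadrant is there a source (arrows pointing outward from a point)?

The source sits at approximately (2.8, -2.5), which lies in quadrant Q4. The divergence there is about +4, positive as expected for a source.

Q4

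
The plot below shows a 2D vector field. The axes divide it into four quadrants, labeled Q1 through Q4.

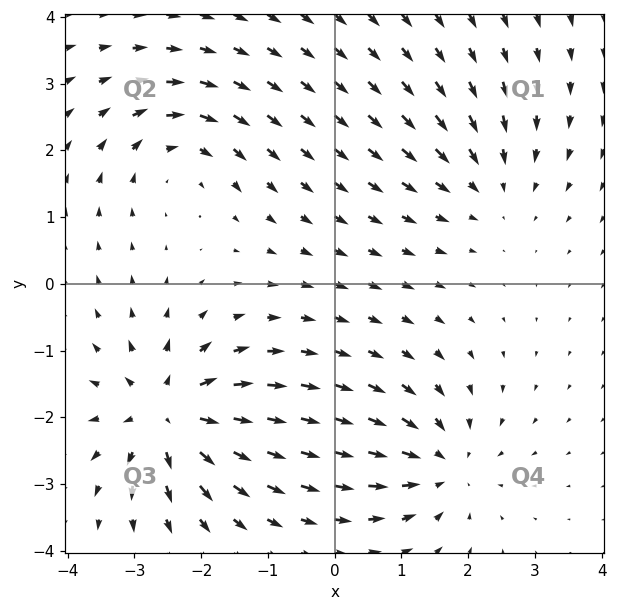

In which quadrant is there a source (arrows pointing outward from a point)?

The source sits at approximately (-2.5, -1.9), which lies in quadrant Q3. The divergence there is about +7, positive as expected for a source.

Q3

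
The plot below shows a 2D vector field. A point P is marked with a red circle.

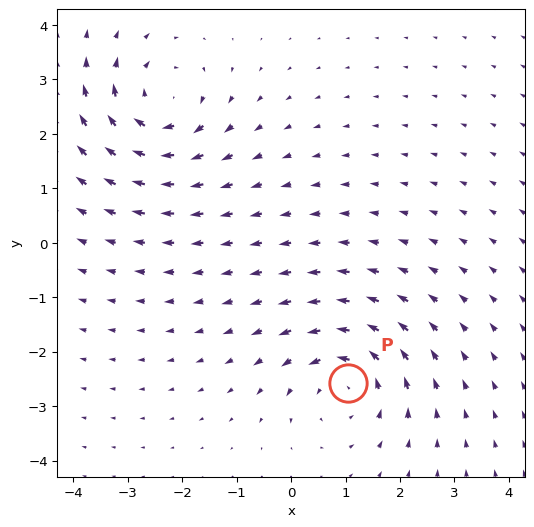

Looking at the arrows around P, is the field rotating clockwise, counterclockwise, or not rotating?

counterclockwise

Near P at (1.0, -2.6) the arrows circulate counterclockwise. The curl (z-component) there is about +4; positive curl means counterclockwise rotation.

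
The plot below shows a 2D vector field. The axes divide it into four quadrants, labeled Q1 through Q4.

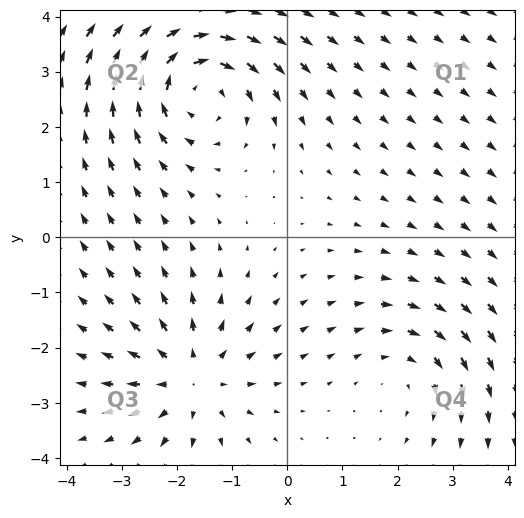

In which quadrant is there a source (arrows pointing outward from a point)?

Q3

The source sits at approximately (-1.7, -2.6), which lies in quadrant Q3. The divergence there is about +4, positive as expected for a source.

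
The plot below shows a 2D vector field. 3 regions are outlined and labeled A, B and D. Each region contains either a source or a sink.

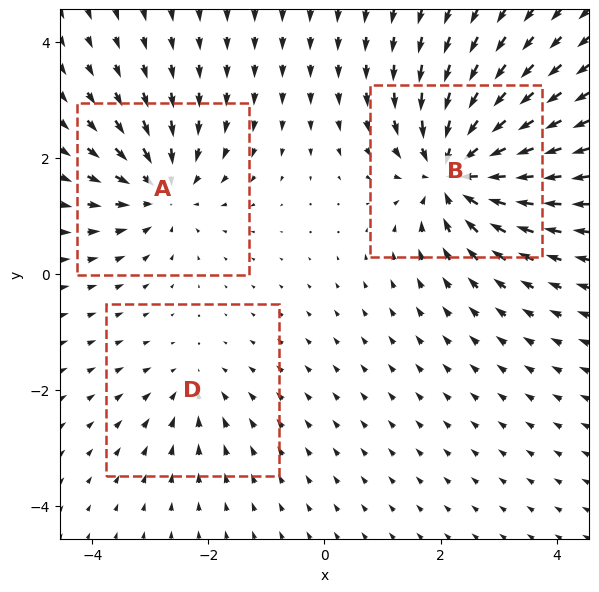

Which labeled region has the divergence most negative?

B

Divergence at each region's feature centre — A: about -4, B: about -6, D: about -2. Region B is most negative.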